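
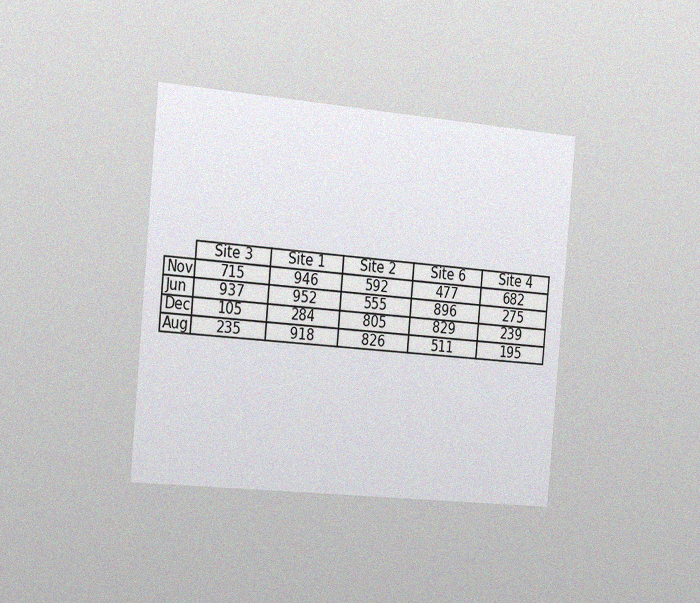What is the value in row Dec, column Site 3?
The chart is tilted about 5° clockwise and viewed slightly from the left, with some photo noise. The (Dec, Site 3) cell reads 105.

105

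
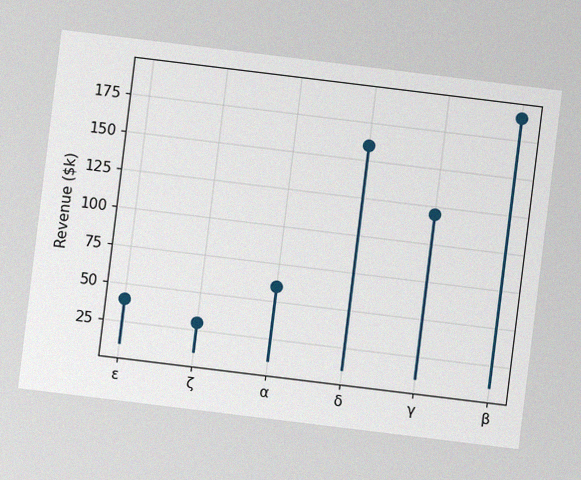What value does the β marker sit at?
The chart is tilted about 7° clockwise, with some photo noise. The β marker sits at $190k.

$190k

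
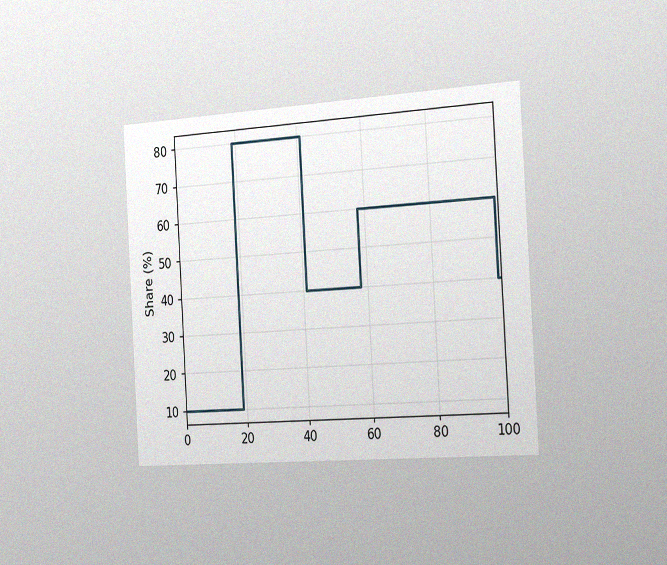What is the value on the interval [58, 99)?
The chart is tilted about 3° counter-clockwise and viewed slightly from the right, with some photo noise. On [58, 99) the step sits at 60%.

60%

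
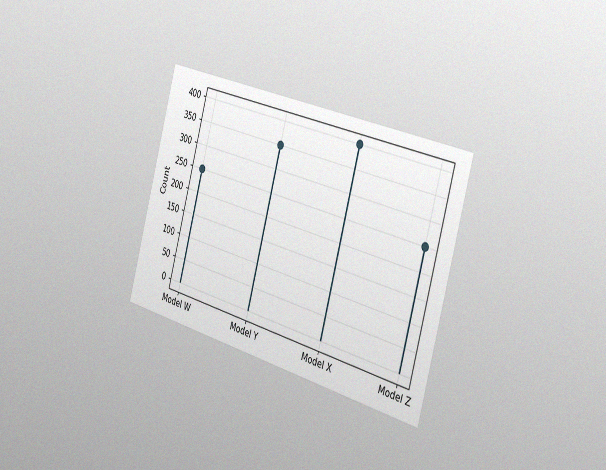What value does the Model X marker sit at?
The chart is tilted about 16° clockwise and viewed slightly from the right, with some photo noise. The Model X marker sits at 400.

400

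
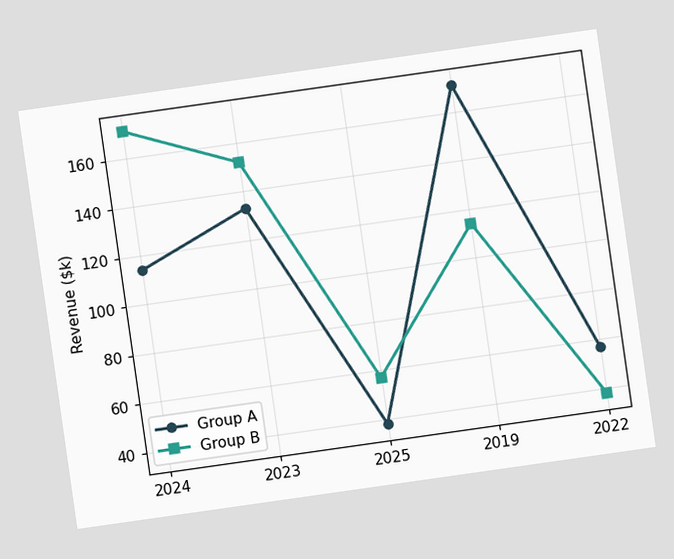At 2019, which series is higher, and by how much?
The chart is tilted about 8° counter-clockwise. At 2019, Group A sits above the other line by $57k.

Group A, by $57k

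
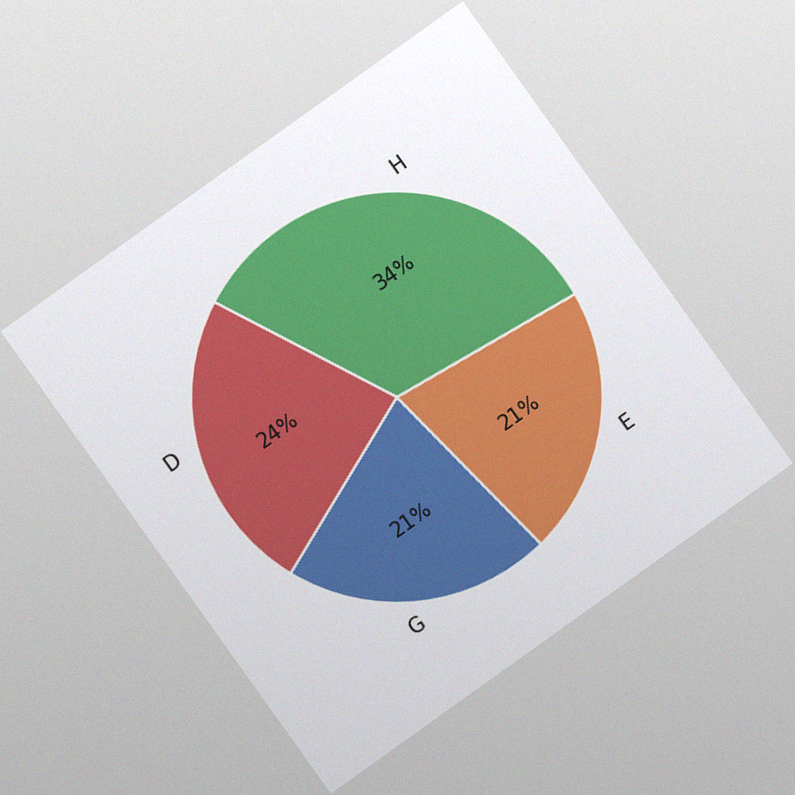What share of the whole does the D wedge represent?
The chart is tilted about 36° counter-clockwise, with some photo noise. The D slice takes up 24% of the pie.

24%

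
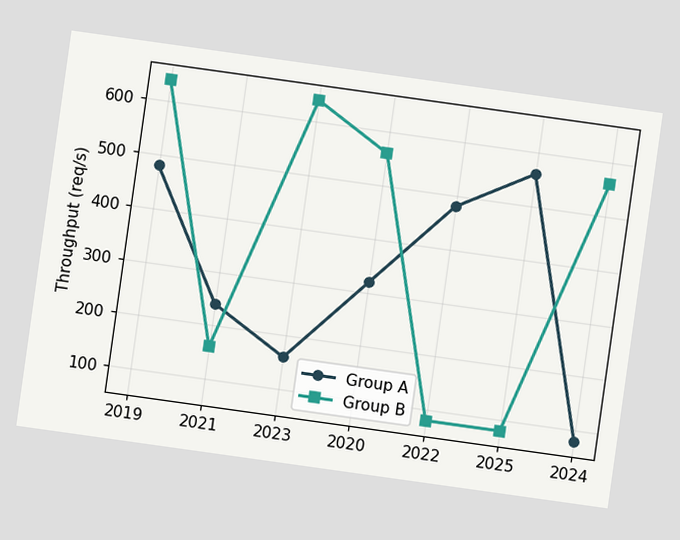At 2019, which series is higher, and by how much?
Group B, by 160req/s

The chart is tilted about 8° clockwise. At 2019, Group B sits above the other line by 160req/s.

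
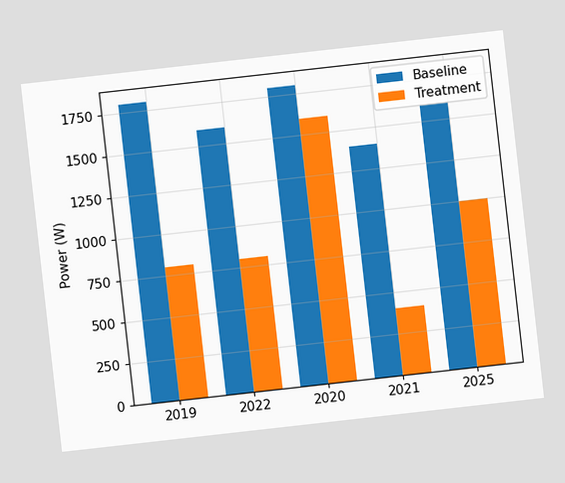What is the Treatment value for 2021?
400W

The chart is tilted about 6° counter-clockwise. The Treatment bar at 2021 reaches 400W on the y-axis.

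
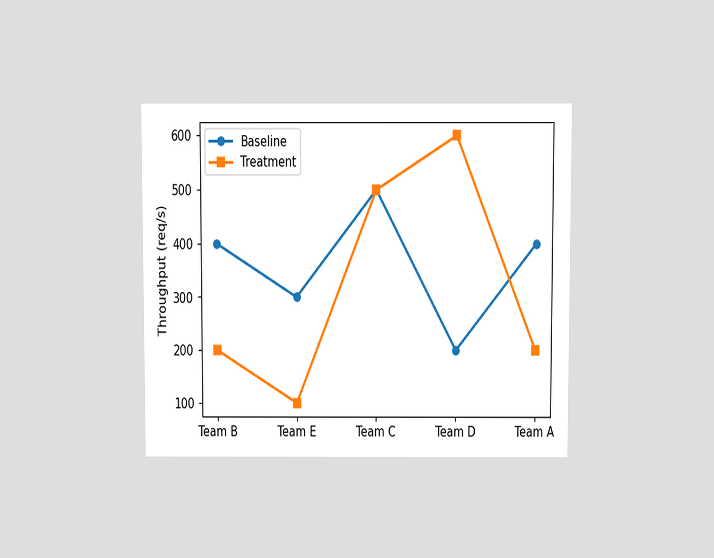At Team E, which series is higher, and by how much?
The chart is viewed slightly from above. At Team E, Baseline sits above the other line by 200req/s.

Baseline, by 200req/s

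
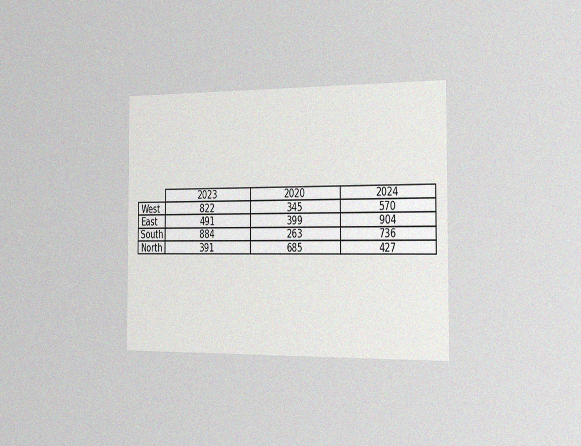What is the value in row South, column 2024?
The chart is viewed slightly from the right, with some photo noise. The (South, 2024) cell reads 736.

736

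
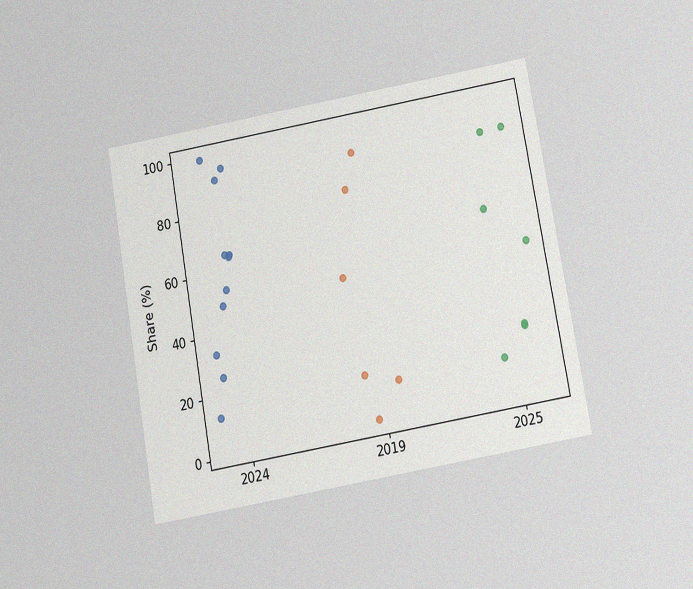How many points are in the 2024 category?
11

The chart is tilted about 10° counter-clockwise and viewed at a slight angle, with some photo noise. Counting the markers in the 2024 column gives 11.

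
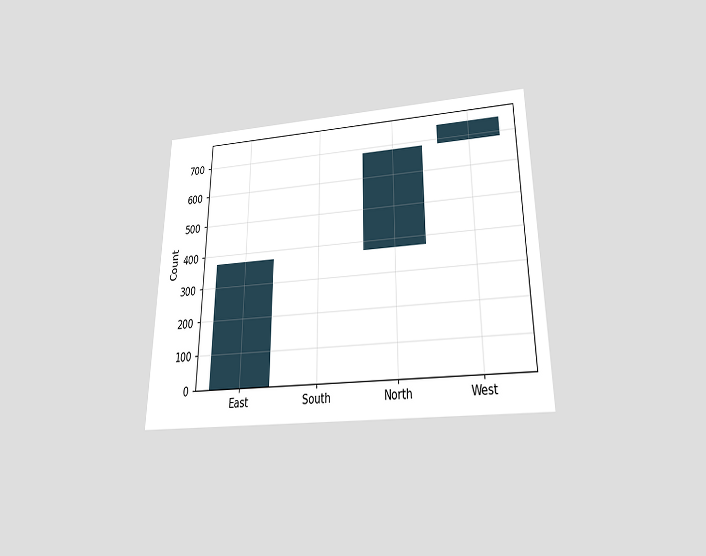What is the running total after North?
682

The chart is viewed slightly from below. After North the running total reaches 682.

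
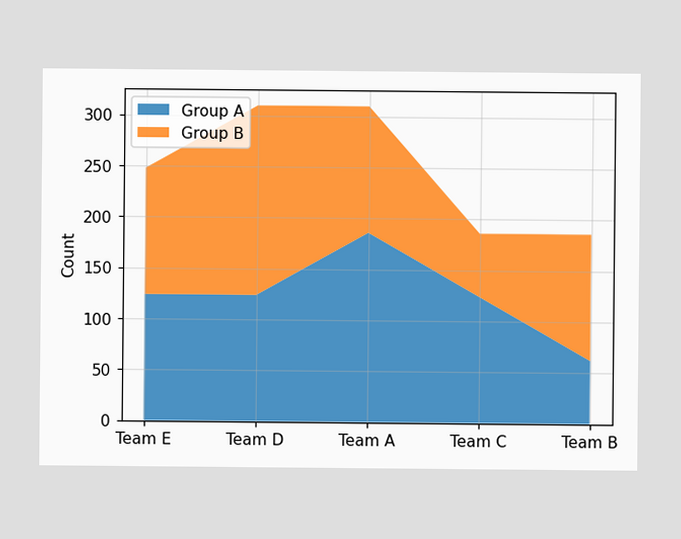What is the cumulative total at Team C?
The stacked total at Team C reaches 186.

186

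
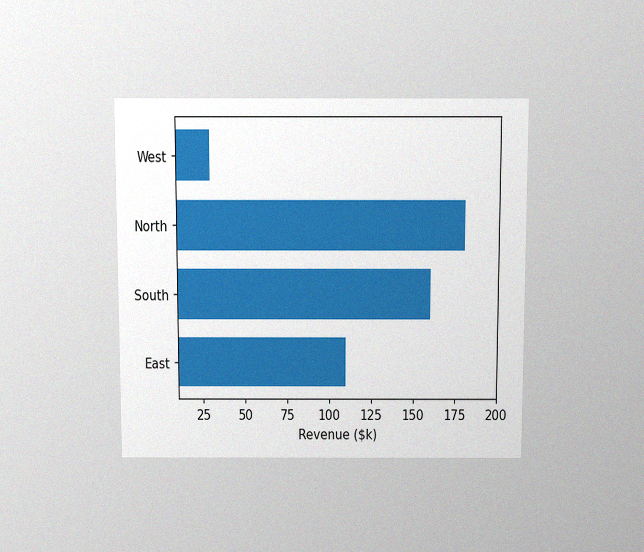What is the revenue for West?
$30k

The chart is viewed slightly from above, with some photo noise. Reading along the chart's x-axis, the West bar reaches $30k.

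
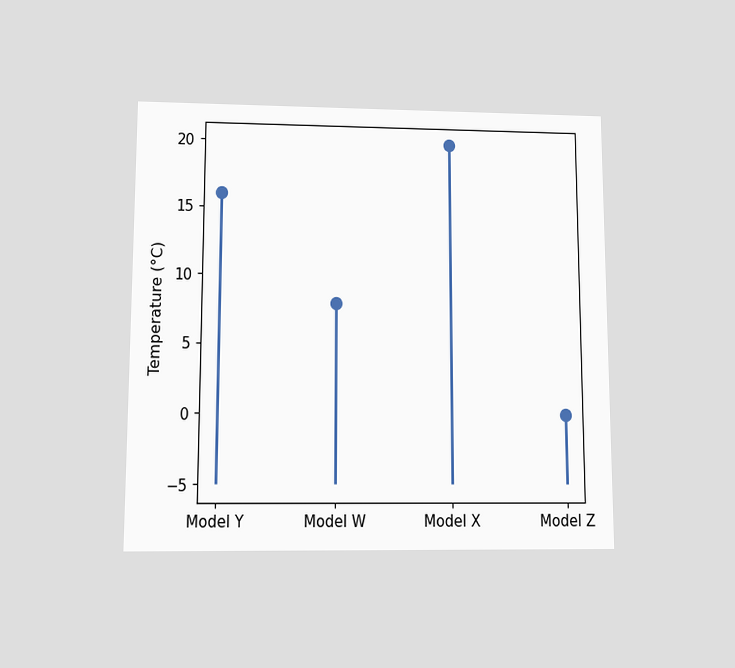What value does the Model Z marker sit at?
0°C

The chart is viewed slightly from below. The Model Z marker sits at 0°C.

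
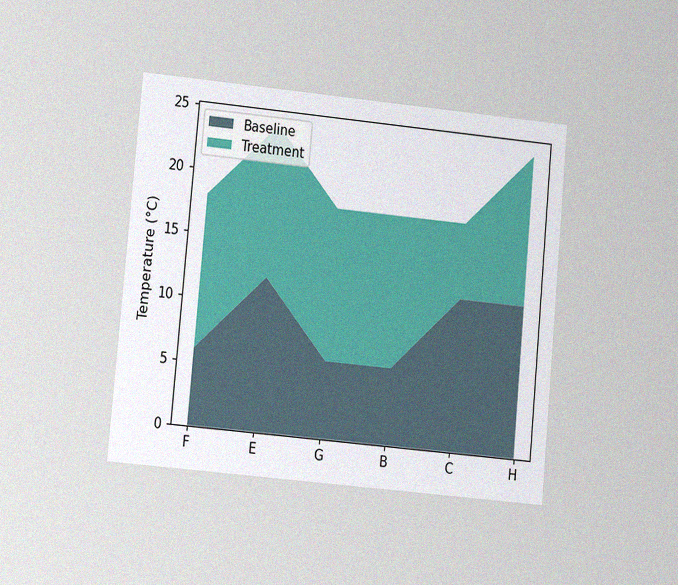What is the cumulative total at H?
24°C

The chart is tilted about 5° clockwise and viewed at a slight angle, with some photo noise. The stacked total at H reaches 24°C.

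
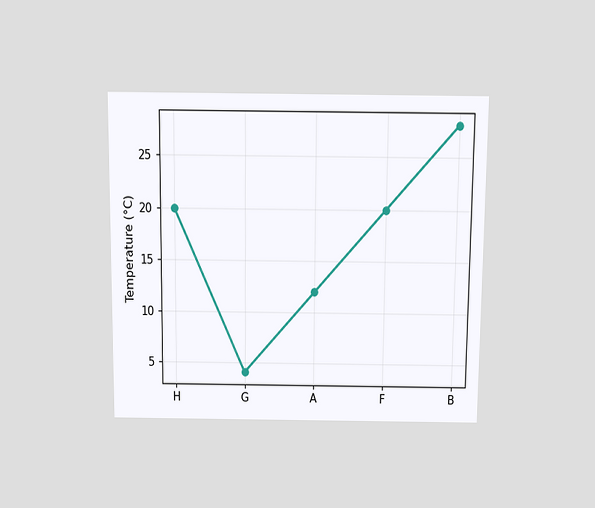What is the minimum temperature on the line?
4°C

The chart is viewed slightly from above. The lowest point is at G, and reading across to the y-axis gives 4°C.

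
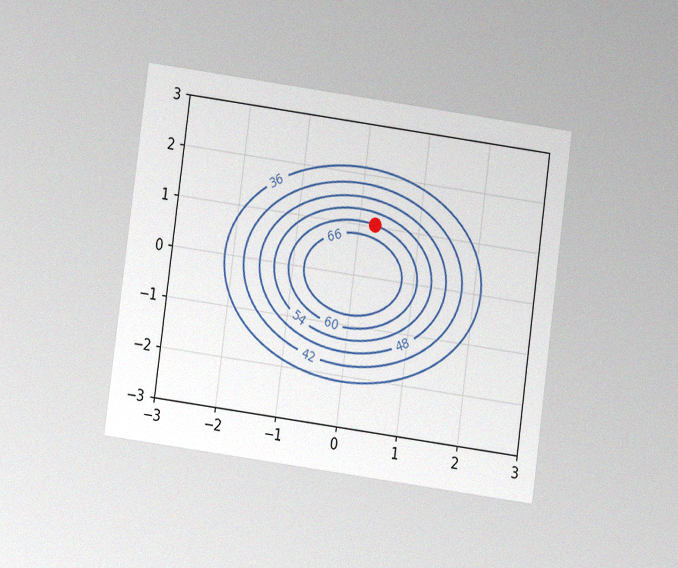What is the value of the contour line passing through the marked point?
The chart is tilted about 8° clockwise and viewed at a slight angle, with some photo noise. The marked point sits on the contour labelled 60.

60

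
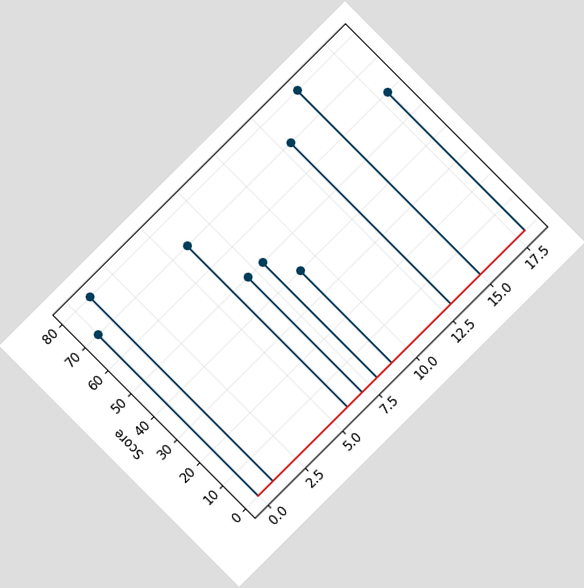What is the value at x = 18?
The chart is tilted about 45° counter-clockwise. The stem at x=18 reaches 60.

60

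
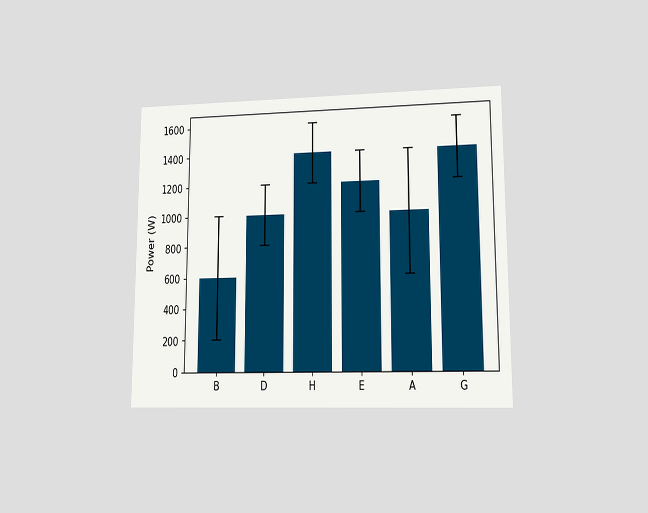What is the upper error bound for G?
The chart is viewed at a slight angle. The G bar's upper whisker reaches 1600W.

1600W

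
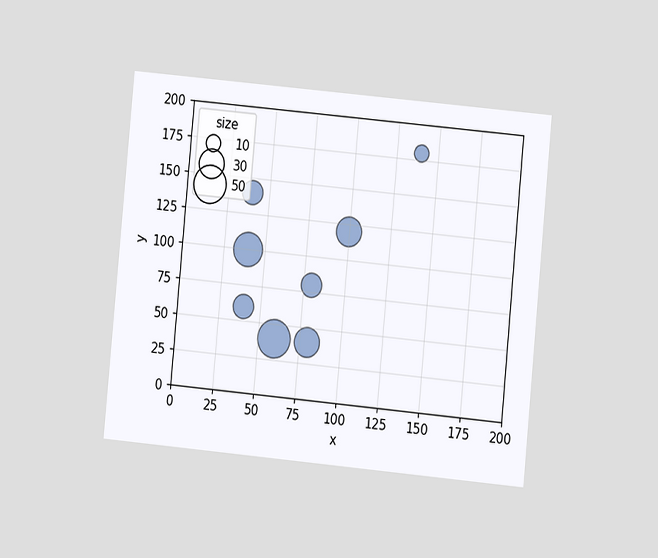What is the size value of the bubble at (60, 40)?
50

The chart is tilted about 5° clockwise and viewed at a slight angle. Matching the bubble at (60, 40) against the size legend gives 50.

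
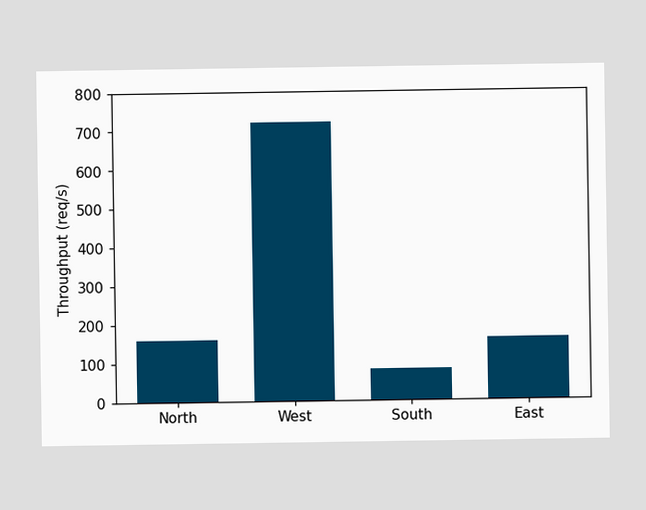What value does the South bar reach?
80req/s

Reading along the chart's y-axis, the South bar reaches 80req/s.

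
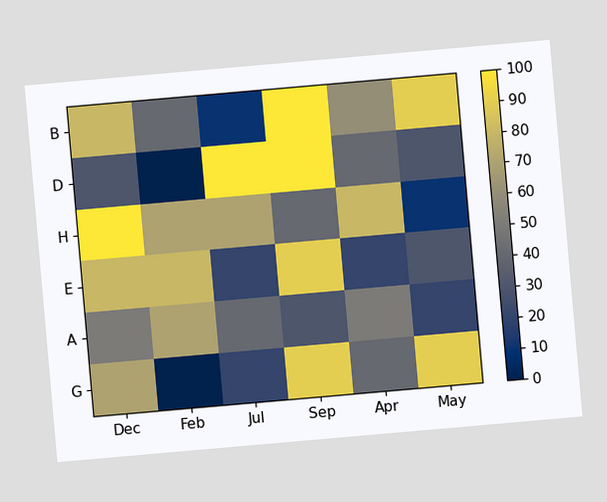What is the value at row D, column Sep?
The chart is tilted about 5° counter-clockwise. Matching cell (D, Sep) against the colorbar gives 100.

100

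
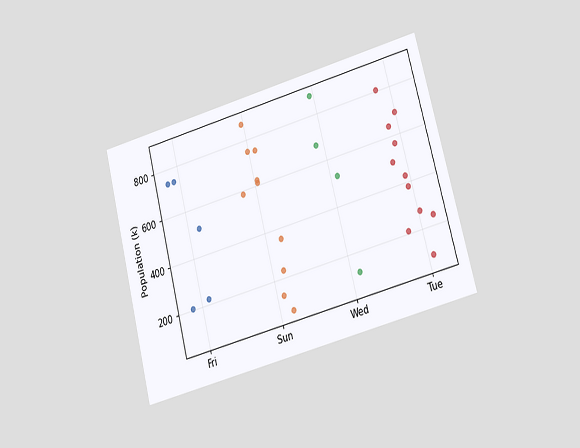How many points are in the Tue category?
The chart is tilted about 15° counter-clockwise and viewed at a slight angle. Counting the markers in the Tue column gives 11.

11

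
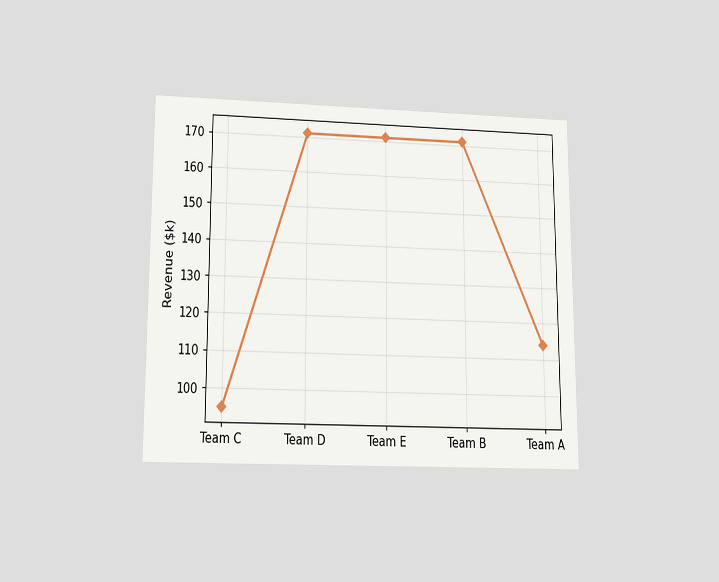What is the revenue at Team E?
$171k

The chart is viewed slightly from below. At Team E, the line is at $171k.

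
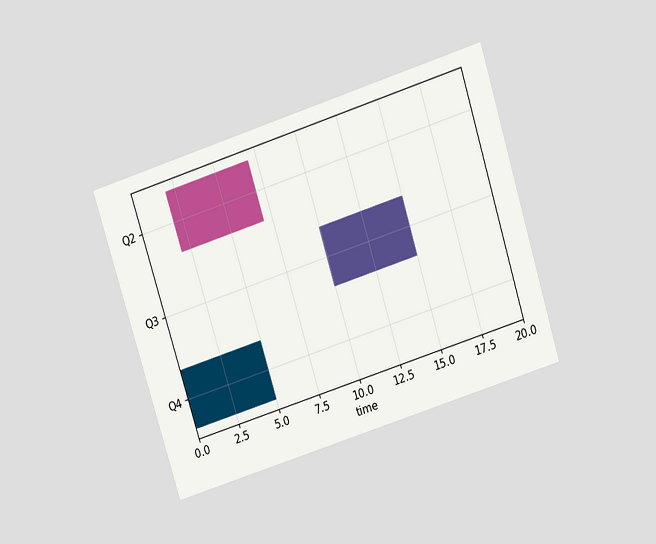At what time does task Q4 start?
0

The chart is tilted about 18° counter-clockwise and viewed slightly from above. The Q4 bar begins at t=0.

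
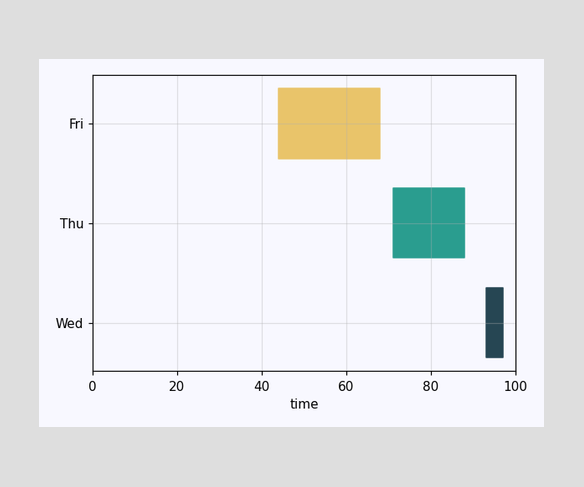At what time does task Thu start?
The Thu bar begins at t=71.

71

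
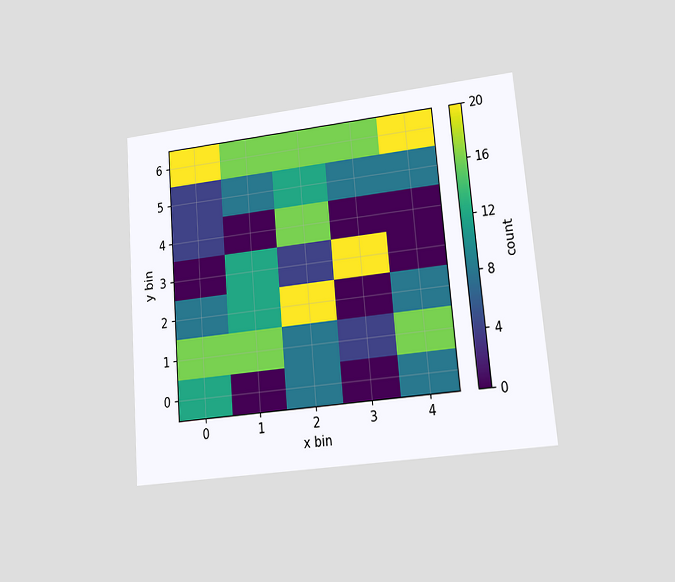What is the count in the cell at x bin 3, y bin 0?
0

The chart is tilted about 5° counter-clockwise and viewed at a slight angle. Matching the cell (3, 0) against the colorbar gives 0.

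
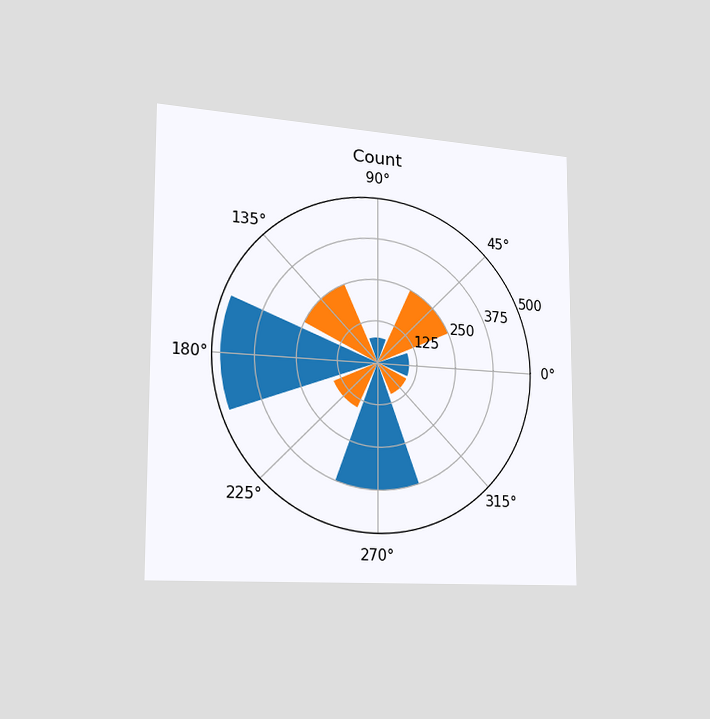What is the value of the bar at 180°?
The chart is viewed slightly from the left. The bar at 180° reaches 475 on the radial axis.

475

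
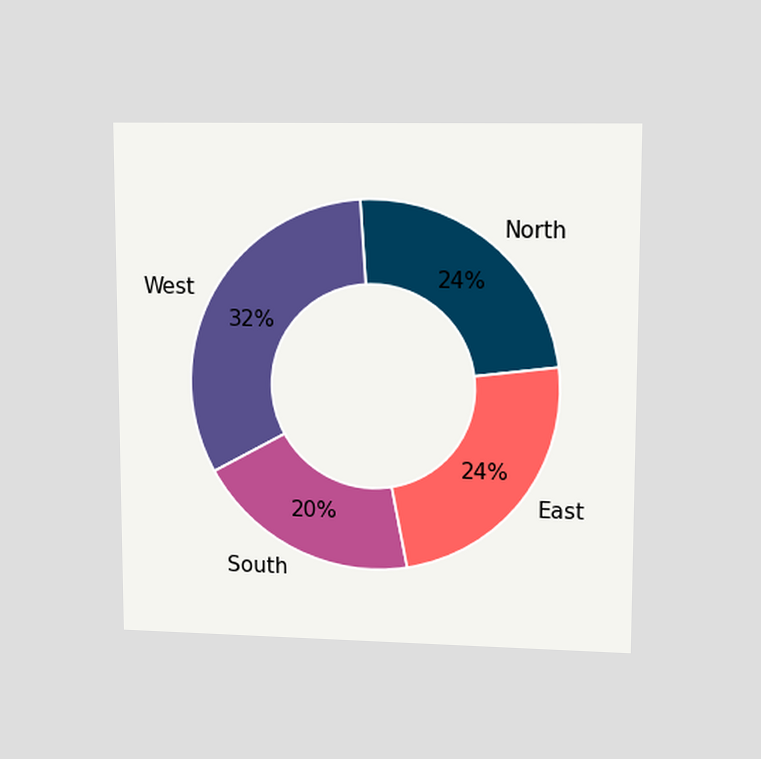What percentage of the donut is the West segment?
The chart is viewed at a slight angle. The West segment takes up 32% of the ring.

32%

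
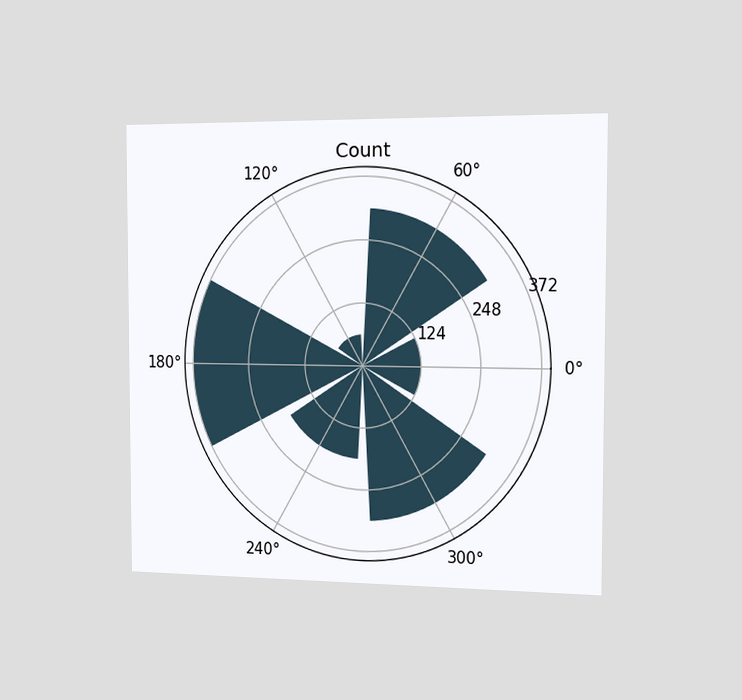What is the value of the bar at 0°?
The chart is viewed slightly from the right. The bar at 0° reaches 124 on the radial axis.

124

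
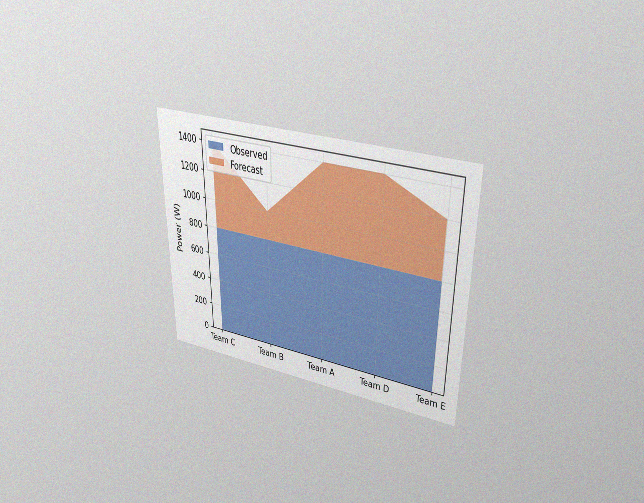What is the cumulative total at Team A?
The chart is viewed slightly from above, with some photo noise. The stacked total at Team A reaches 1400W.

1400W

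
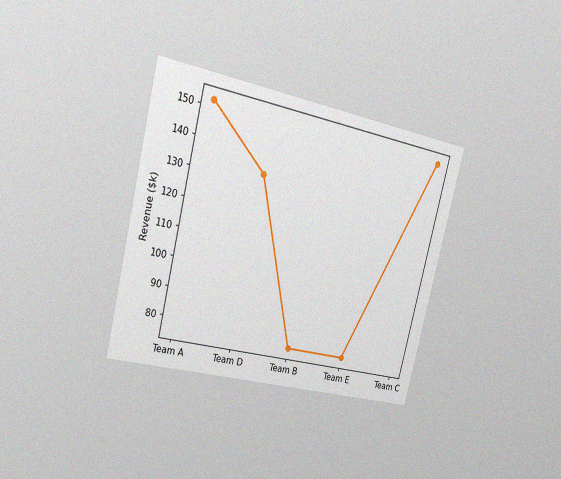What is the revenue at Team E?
The chart is tilted about 14° clockwise and viewed slightly from the left, with some photo noise. At Team E, the line is at $76k.

$76k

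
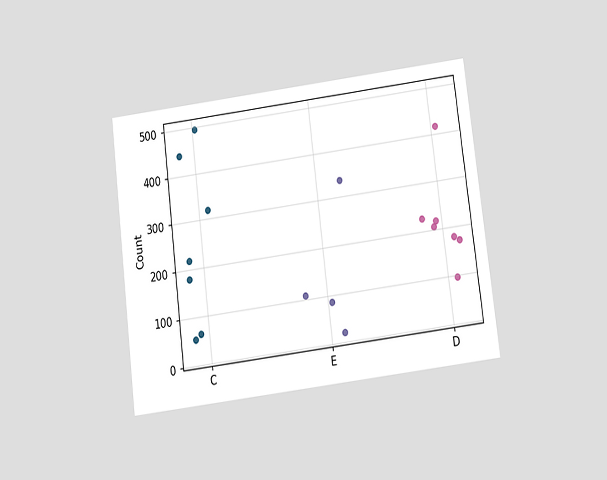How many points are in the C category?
The chart is tilted about 7° counter-clockwise and viewed slightly from below. Counting the markers in the C column gives 7.

7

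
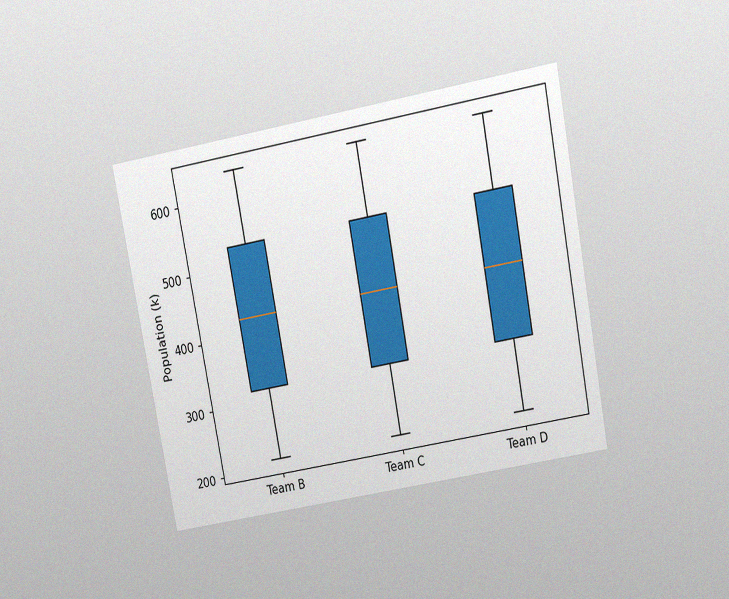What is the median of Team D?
The chart is tilted about 11° counter-clockwise and viewed slightly from above, with some photo noise. The median line in the Team D box sits at 424k.

424k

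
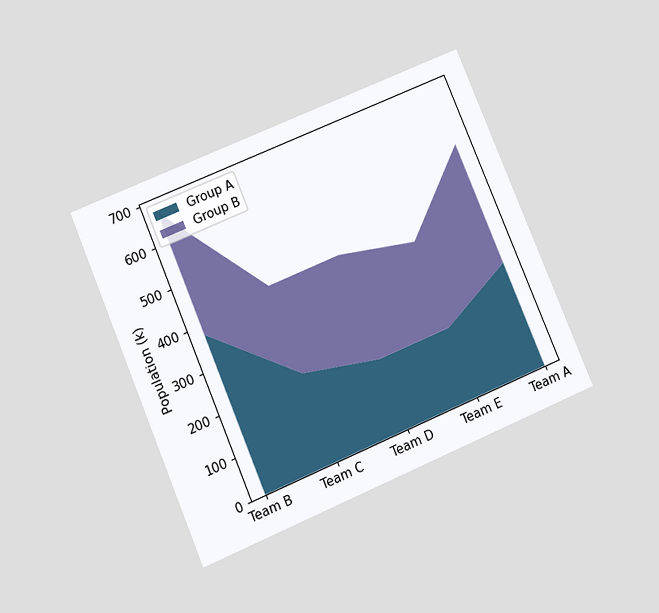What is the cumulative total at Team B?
The chart is tilted about 23° counter-clockwise and viewed at a slight angle. The stacked total at Team B reaches 672k.

672k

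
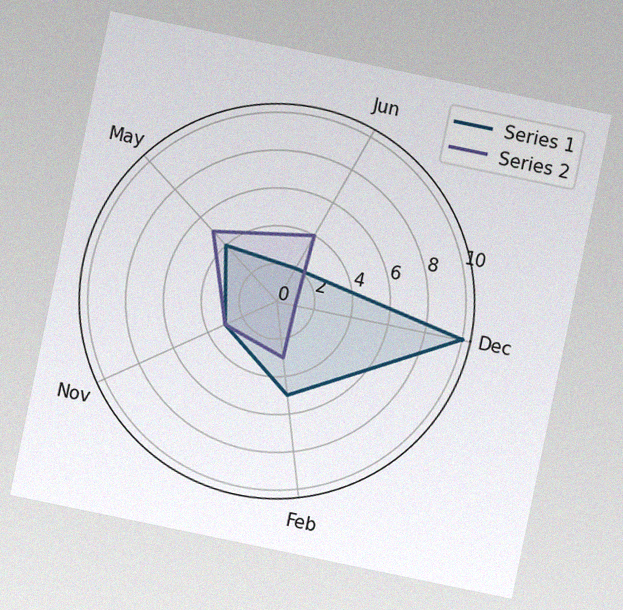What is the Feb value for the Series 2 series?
The chart is tilted about 12° clockwise, with some photo noise. On the Feb axis, Series 2 reaches 3.

3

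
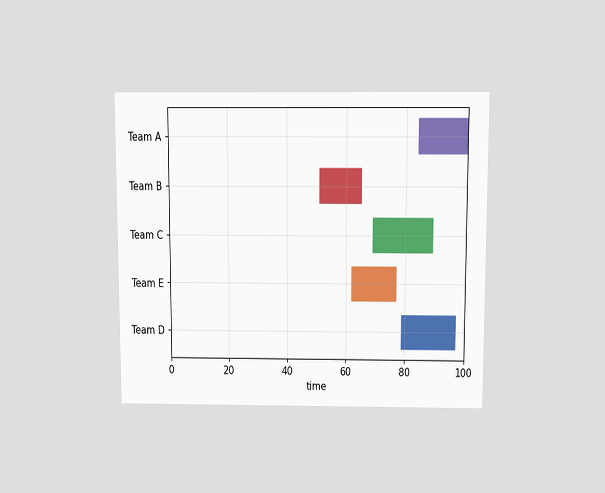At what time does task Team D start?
The chart is viewed slightly from above. The Team D bar begins at t=79.

79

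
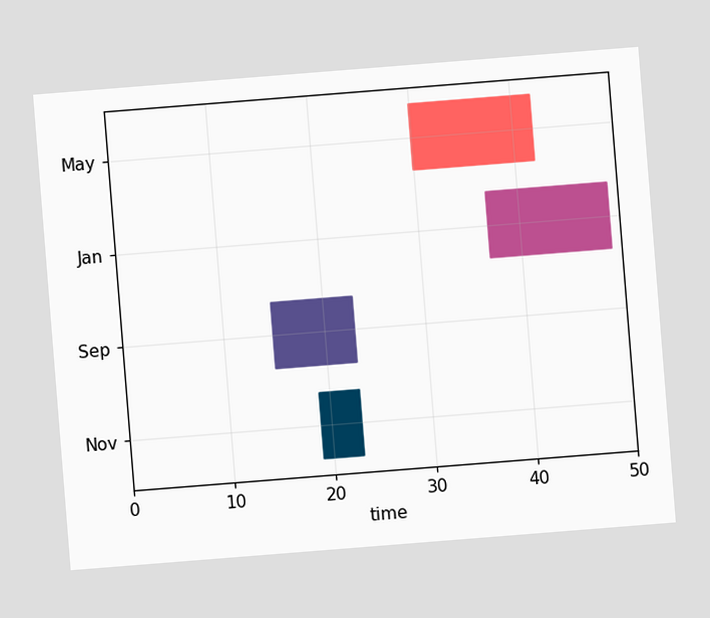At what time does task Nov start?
19

The chart is tilted about 5° counter-clockwise. The Nov bar begins at t=19.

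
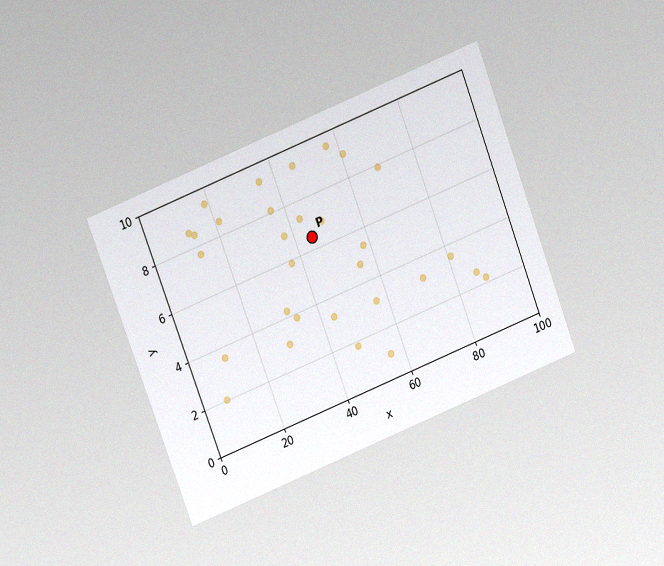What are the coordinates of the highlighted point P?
The chart is tilted about 21° counter-clockwise and viewed slightly from above, with some photo noise. Following the gridlines from P to each axis, P sits at (45, 6.5).

(45, 6.5)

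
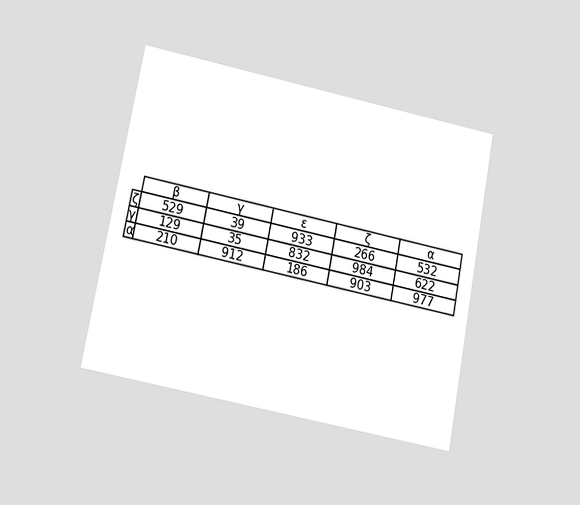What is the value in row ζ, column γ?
The chart is tilted about 11° clockwise and viewed at a slight angle. The (ζ, γ) cell reads 39.

39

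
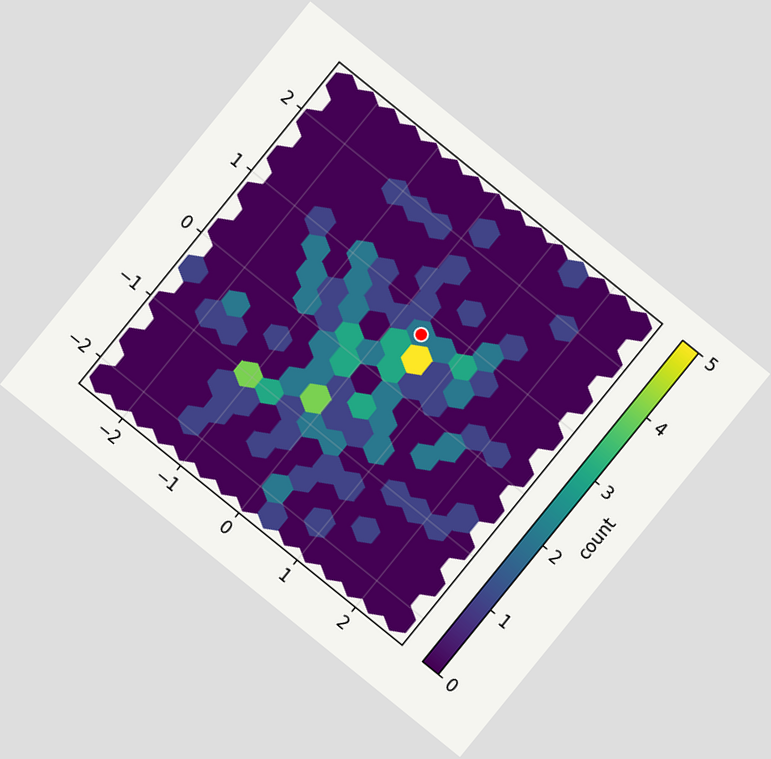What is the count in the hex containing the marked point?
2

The chart is tilted about 39° clockwise. The marked hex reads 2 on the colorbar.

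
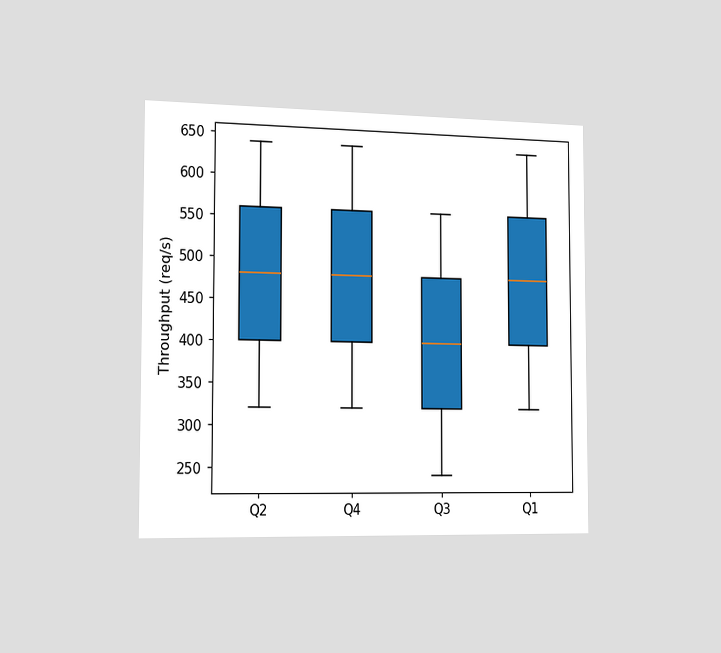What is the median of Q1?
480req/s

The chart is viewed slightly from the left. The median line in the Q1 box sits at 480req/s.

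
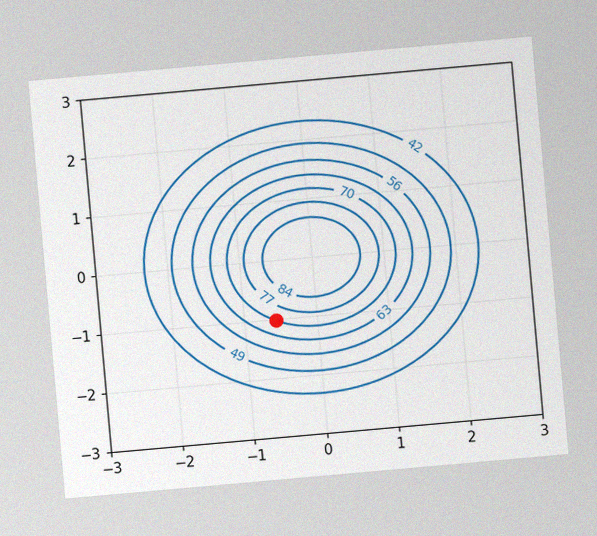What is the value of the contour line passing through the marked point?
The chart is tilted about 5° counter-clockwise, with some photo noise. The marked point sits on the contour labelled 70.

70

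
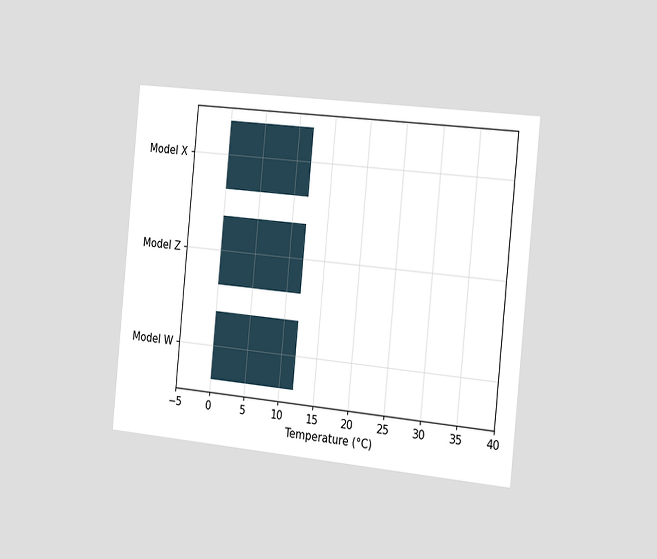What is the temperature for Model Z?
12°C

The chart is tilted about 5° clockwise and viewed slightly from the right. Reading along the chart's x-axis, the Model Z bar reaches 12°C.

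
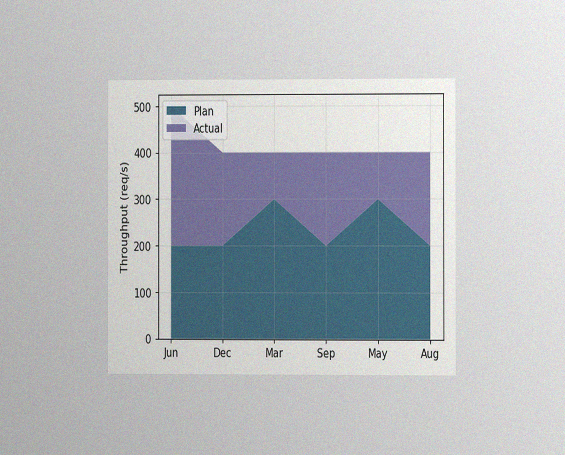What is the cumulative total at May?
The chart is viewed at a slight angle, with some photo noise. The stacked total at May reaches 400req/s.

400req/s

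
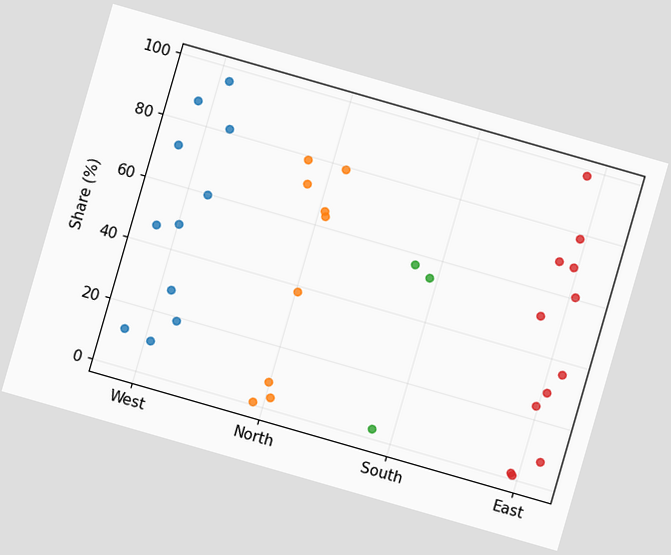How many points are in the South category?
The chart is tilted about 16° clockwise. Counting the markers in the South column gives 3.

3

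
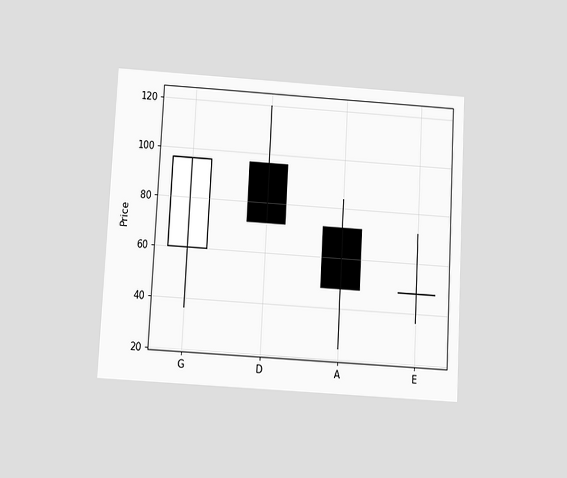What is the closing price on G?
96

The chart is tilted about 3° clockwise and viewed slightly from below. The G candle closes at 96.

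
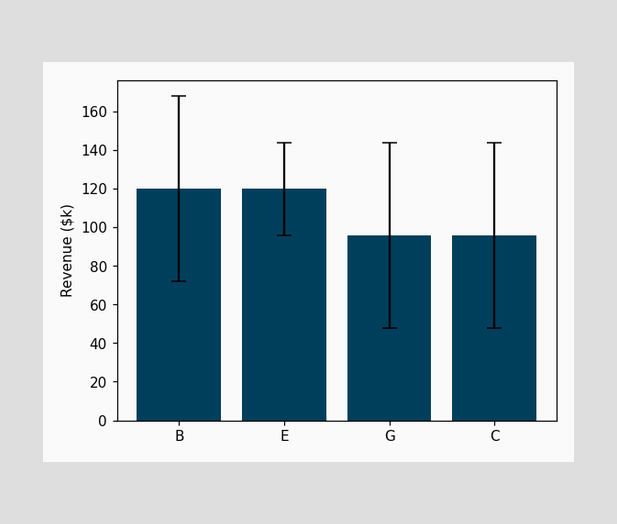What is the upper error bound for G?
The G bar's upper whisker reaches $144k.

$144k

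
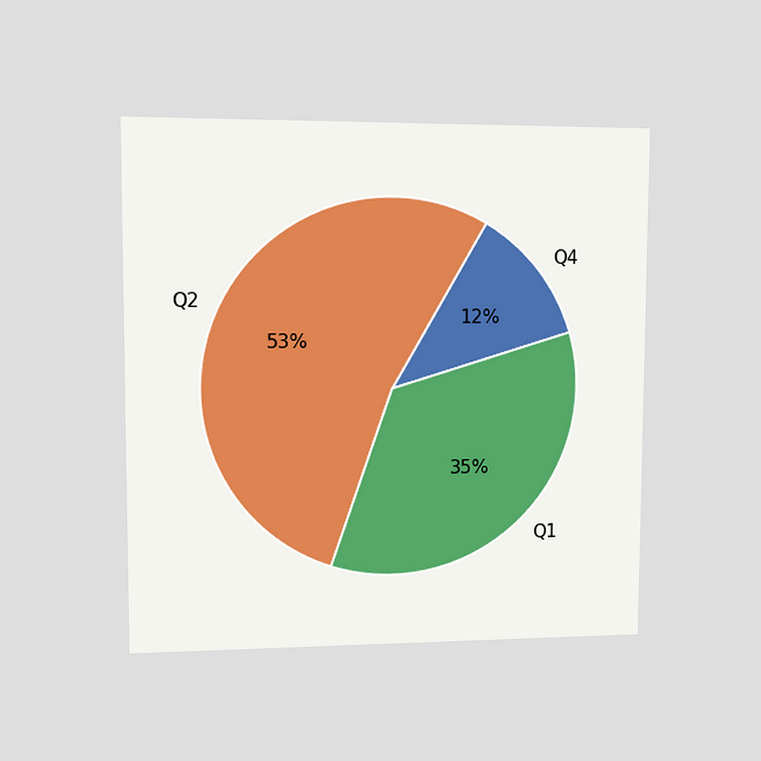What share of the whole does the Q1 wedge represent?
35%

The chart is viewed at a slight angle. The Q1 slice takes up 35% of the pie.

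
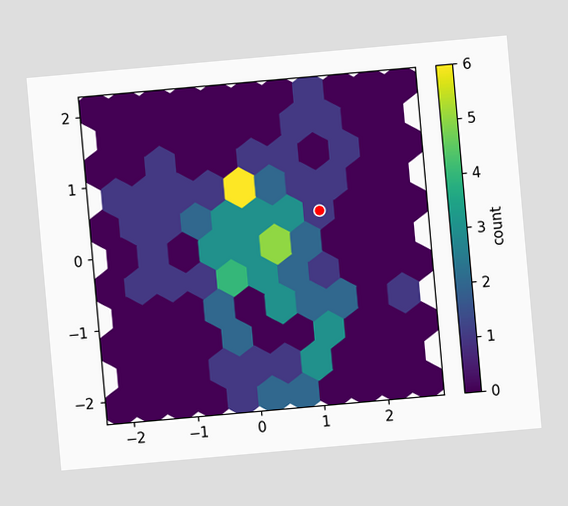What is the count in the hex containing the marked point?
The chart is tilted about 5° counter-clockwise. The marked hex reads 1 on the colorbar.

1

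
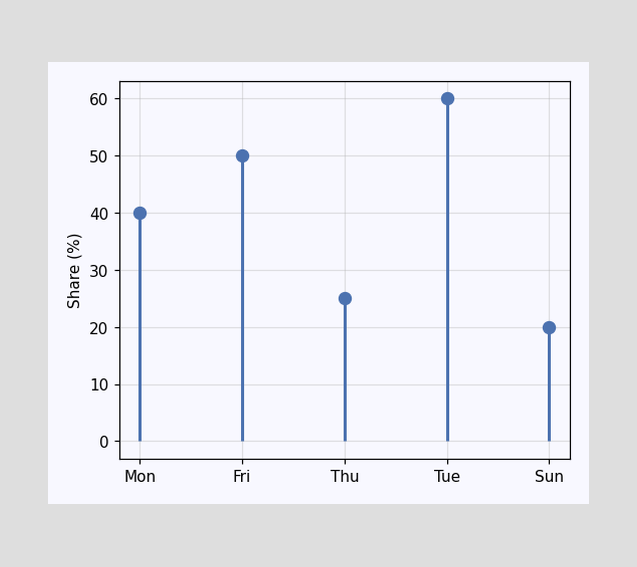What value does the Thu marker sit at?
The Thu marker sits at 25%.

25%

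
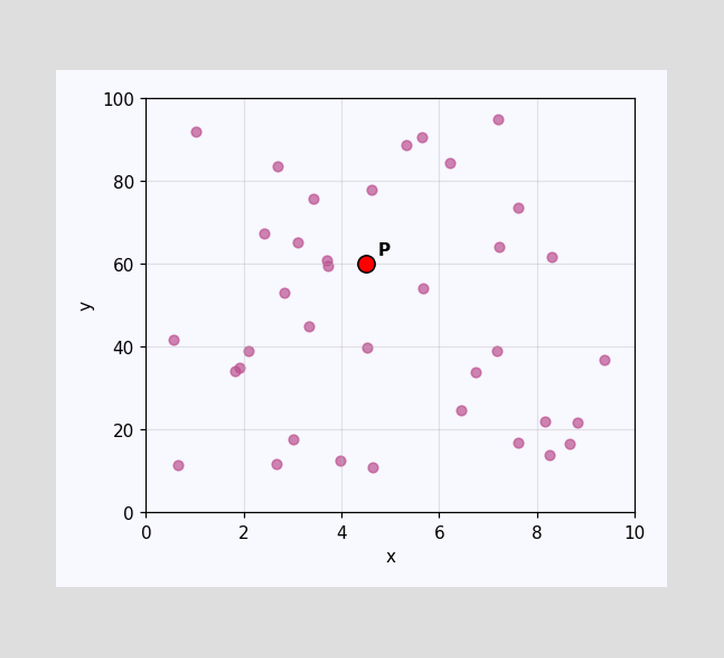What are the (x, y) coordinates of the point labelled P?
(4.5, 60)

Following the gridlines from P to each axis, P sits at (4.5, 60).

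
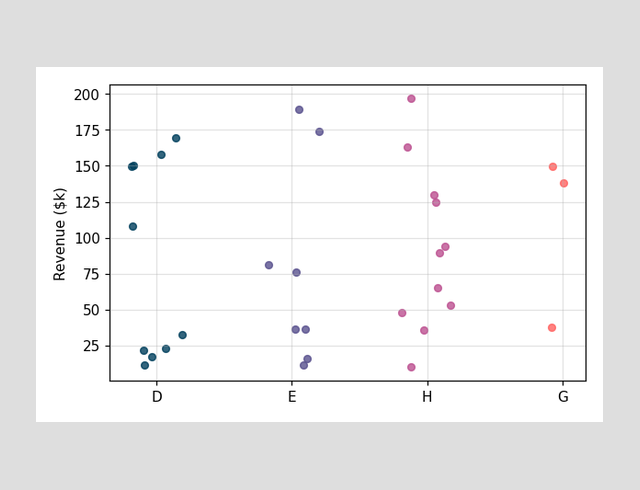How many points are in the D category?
Counting the markers in the D column gives 10.

10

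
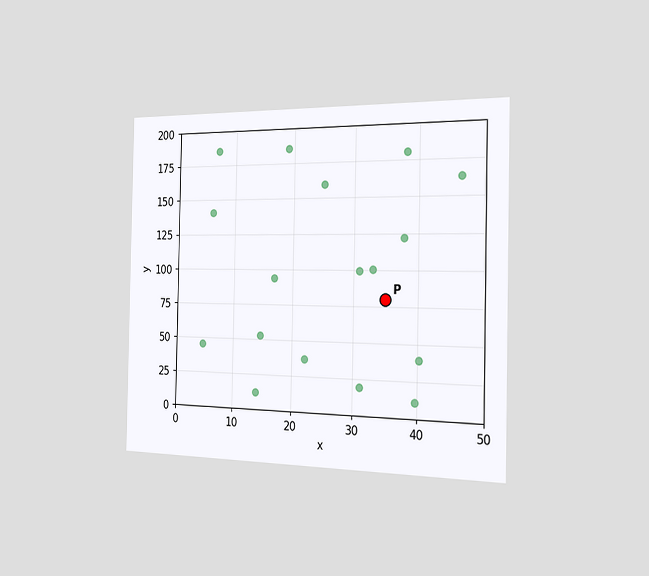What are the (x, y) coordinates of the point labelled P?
(35, 80)

The chart is viewed slightly from the right. Following the gridlines from P to each axis, P sits at (35, 80).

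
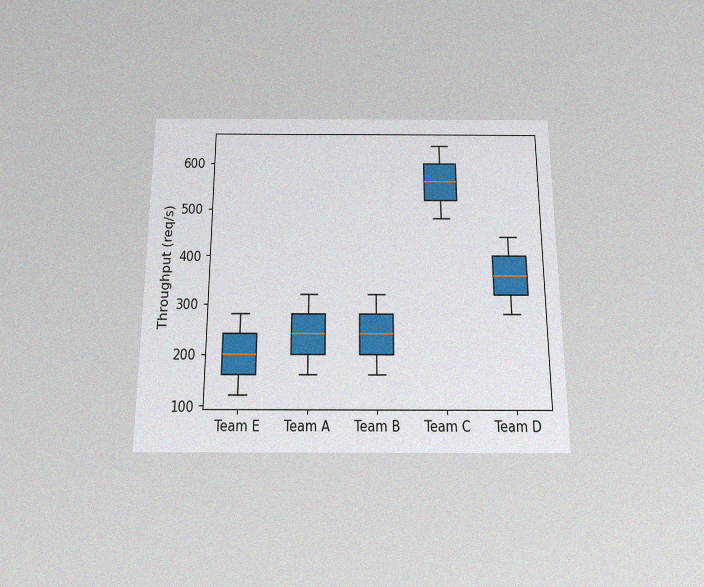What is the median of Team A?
240req/s

The chart is viewed slightly from below, with some photo noise. The median line in the Team A box sits at 240req/s.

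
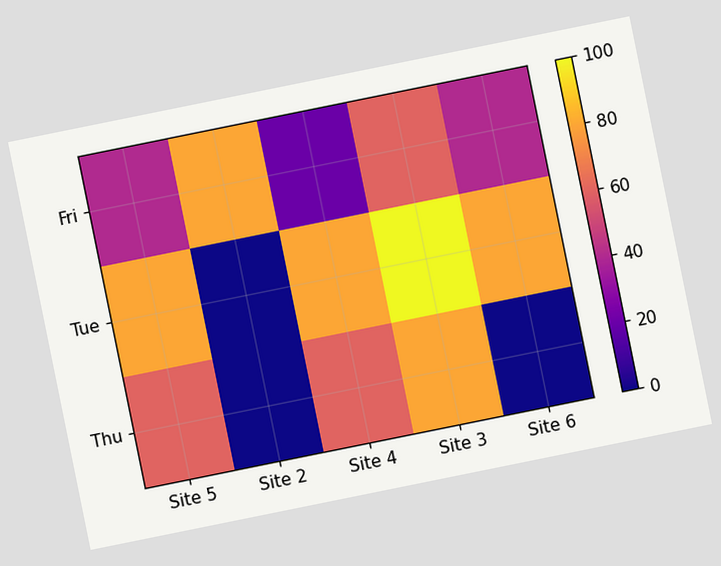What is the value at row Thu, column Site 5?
60

The chart is tilted about 11° counter-clockwise. Matching cell (Thu, Site 5) against the colorbar gives 60.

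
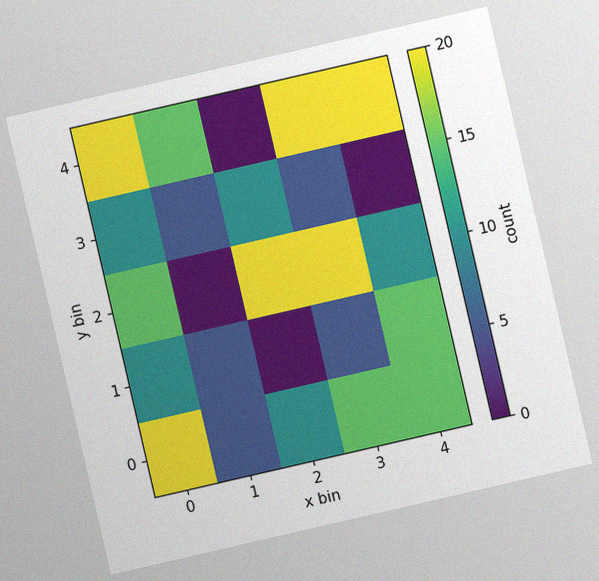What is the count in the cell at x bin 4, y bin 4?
The chart is tilted about 13° counter-clockwise, with some photo noise. Matching the cell (4, 4) against the colorbar gives 20.

20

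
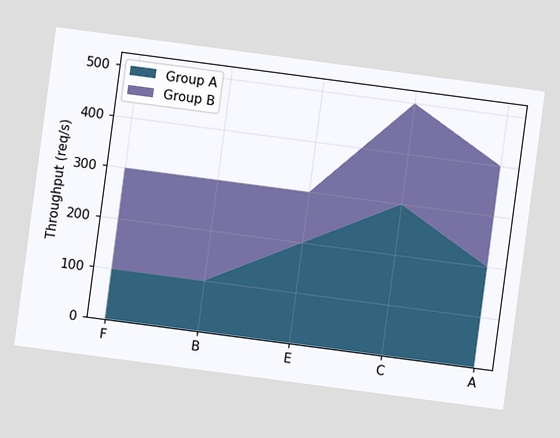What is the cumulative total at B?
The chart is tilted about 8° clockwise. The stacked total at B reaches 300req/s.

300req/s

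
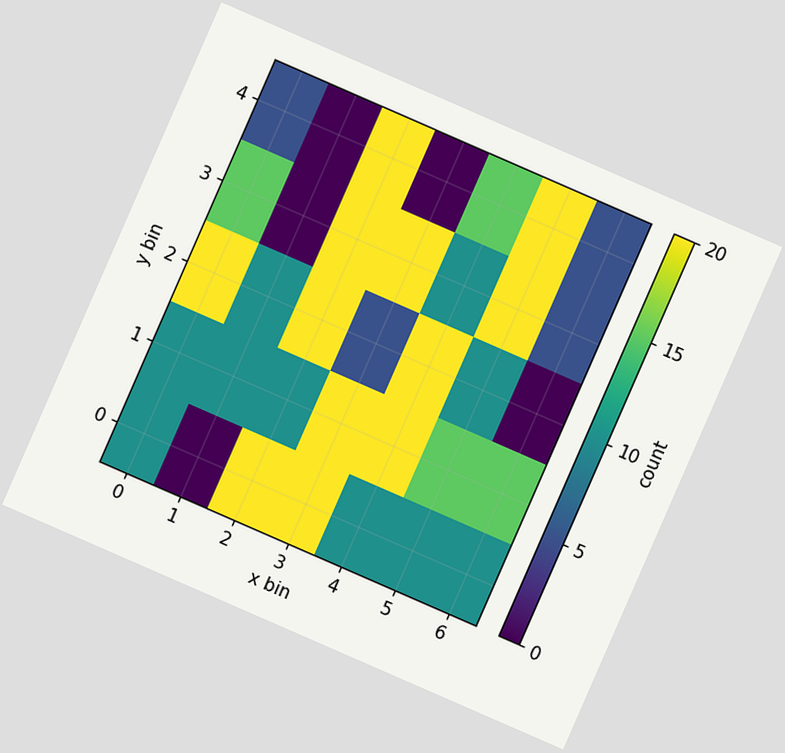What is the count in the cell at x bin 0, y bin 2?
20

The chart is tilted about 24° clockwise. Matching the cell (0, 2) against the colorbar gives 20.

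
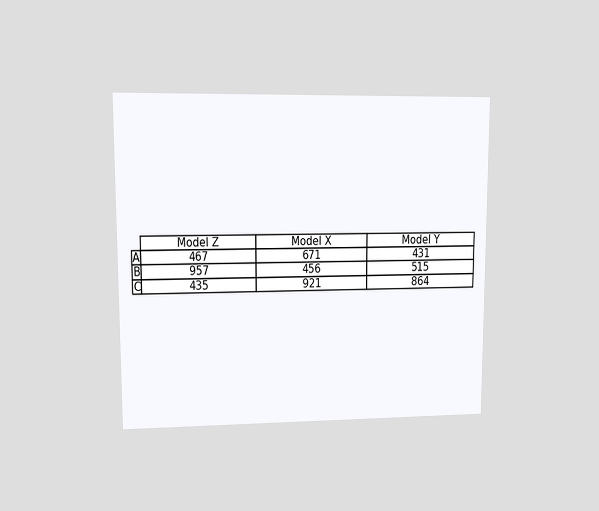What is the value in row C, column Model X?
921

The chart is viewed at a slight angle. The (C, Model X) cell reads 921.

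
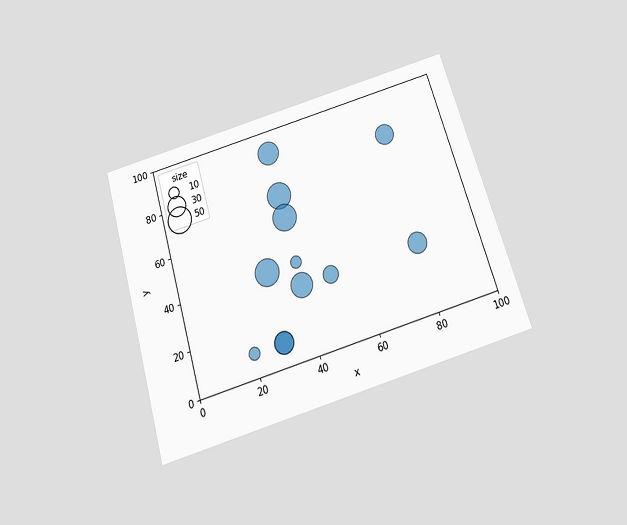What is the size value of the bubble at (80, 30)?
The chart is tilted about 17° counter-clockwise and viewed slightly from below. Matching the bubble at (80, 30) against the size legend gives 30.

30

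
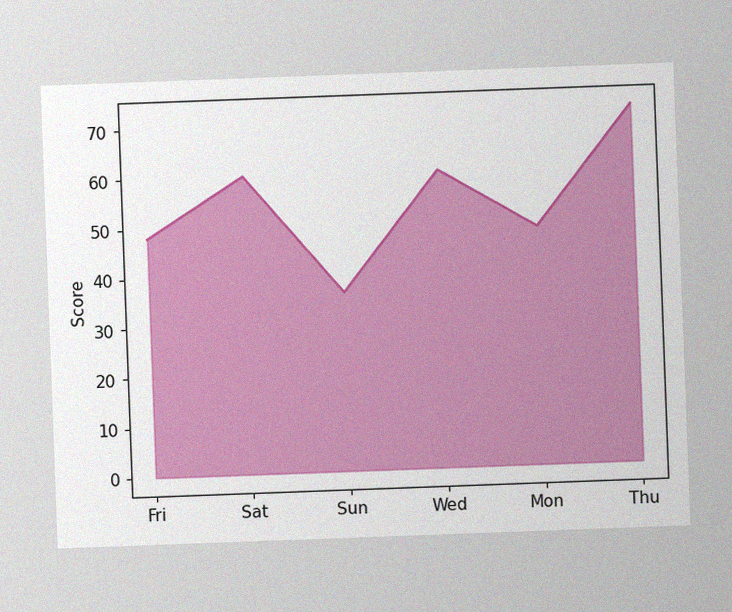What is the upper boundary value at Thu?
72

The chart is tilted about 2° counter-clockwise, with some photo noise. At Thu the upper boundary is at 72.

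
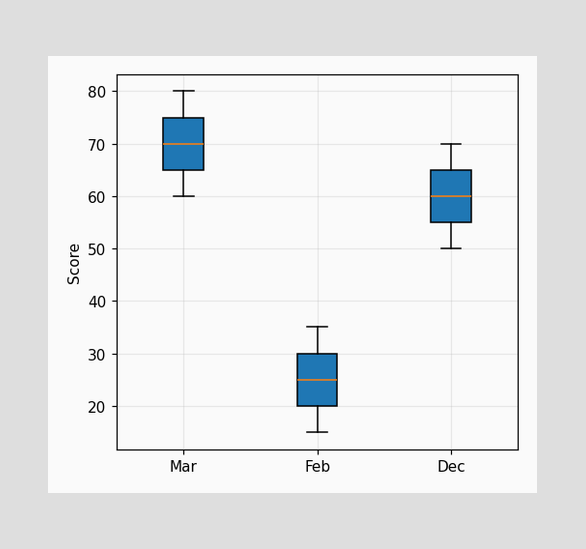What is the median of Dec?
The median line in the Dec box sits at 60.

60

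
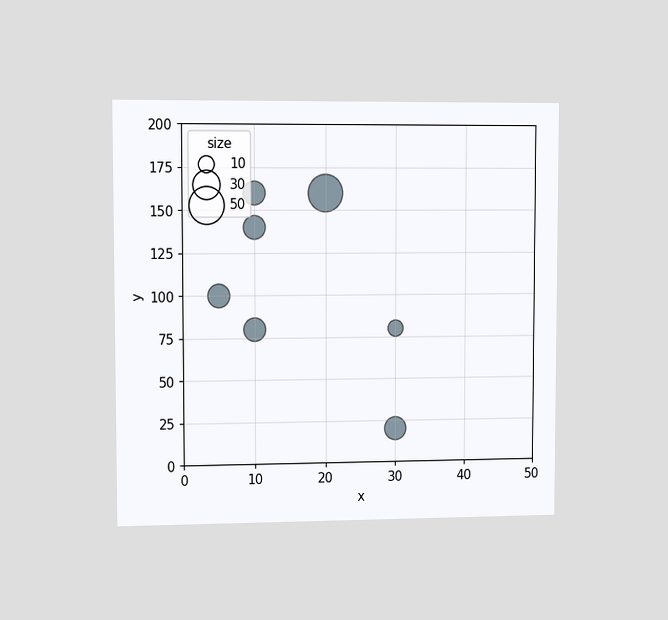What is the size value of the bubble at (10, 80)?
The chart is viewed slightly from the left. Matching the bubble at (10, 80) against the size legend gives 20.

20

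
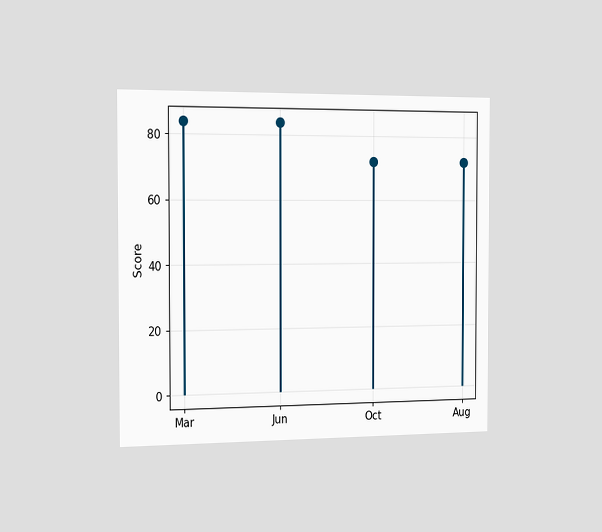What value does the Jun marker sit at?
84

The chart is viewed slightly from the left. The Jun marker sits at 84.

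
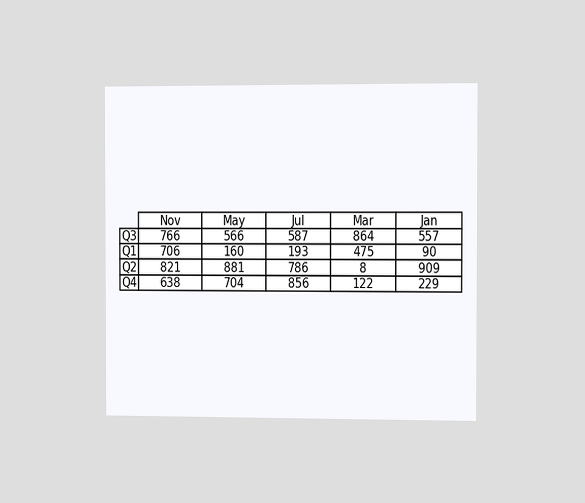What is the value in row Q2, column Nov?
821

The chart is viewed slightly from the right. The (Q2, Nov) cell reads 821.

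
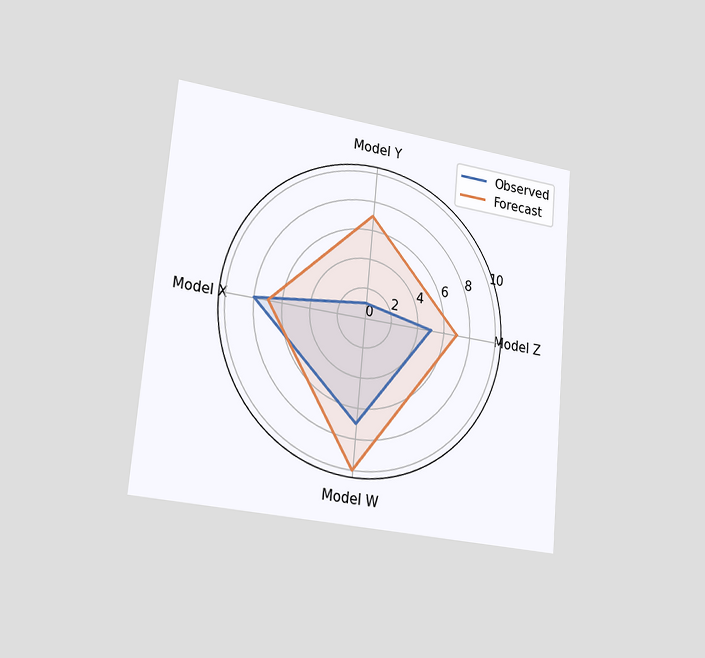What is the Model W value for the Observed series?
The chart is tilted about 5° clockwise and viewed slightly from the left. On the Model W axis, Observed reaches 7.

7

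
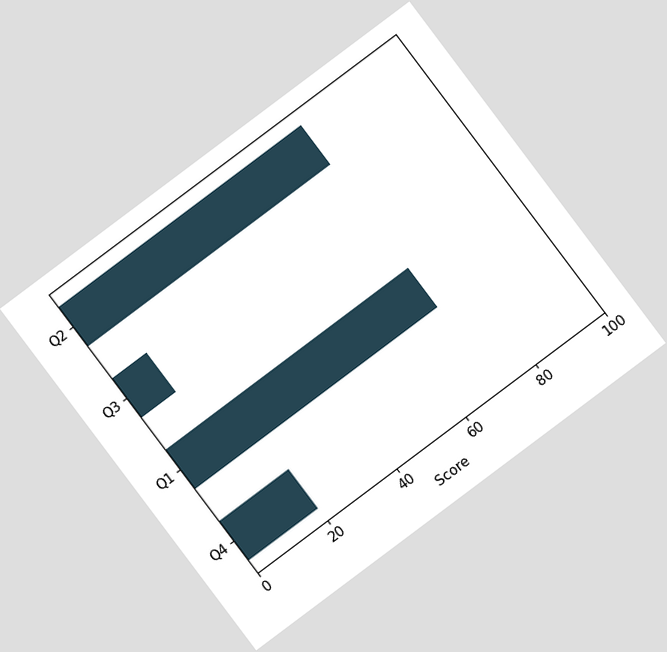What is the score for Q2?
The chart is tilted about 37° counter-clockwise. Reading along the chart's x-axis, the Q2 bar reaches 70.

70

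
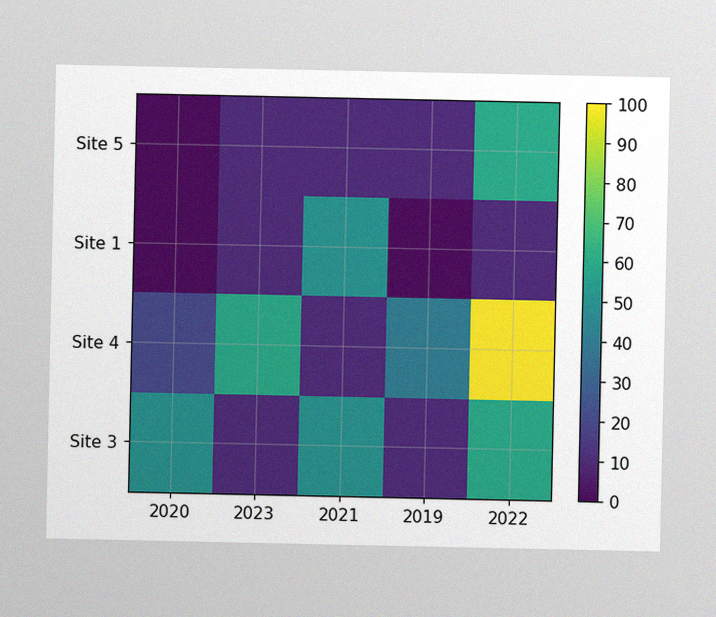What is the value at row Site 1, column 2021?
50

The image has some photo noise and uneven lighting. Matching cell (Site 1, 2021) against the colorbar gives 50.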